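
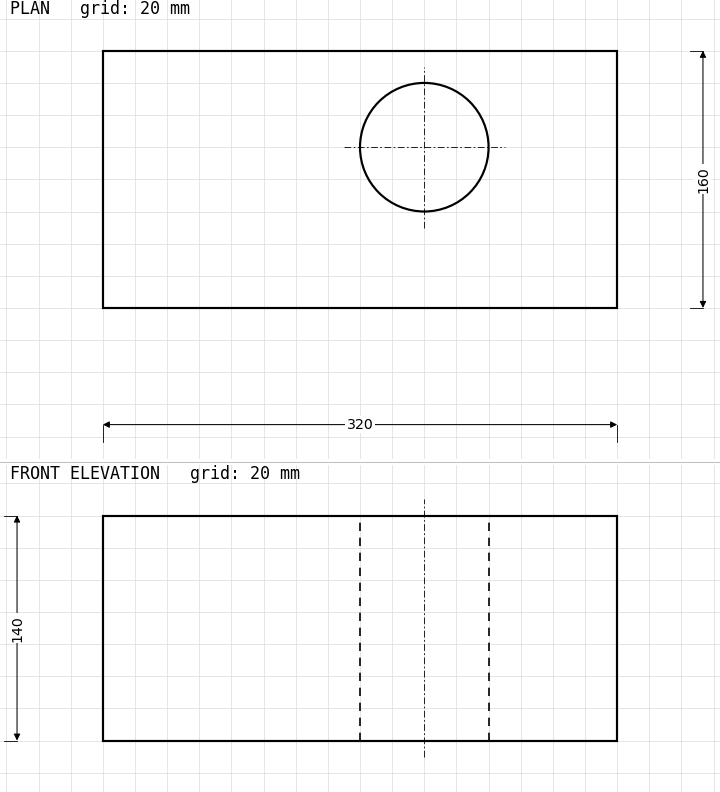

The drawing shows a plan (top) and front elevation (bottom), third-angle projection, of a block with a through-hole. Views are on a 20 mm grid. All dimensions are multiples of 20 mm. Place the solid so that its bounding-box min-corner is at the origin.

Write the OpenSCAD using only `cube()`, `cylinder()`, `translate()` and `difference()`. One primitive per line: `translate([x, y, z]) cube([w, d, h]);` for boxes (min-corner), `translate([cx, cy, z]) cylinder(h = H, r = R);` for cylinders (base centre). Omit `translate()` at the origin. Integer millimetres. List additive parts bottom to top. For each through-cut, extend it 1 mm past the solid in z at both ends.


difference() {
  cube([320, 160, 140]);
  translate([200, 100, -1]) cylinder(h = 142, r = 40);
}


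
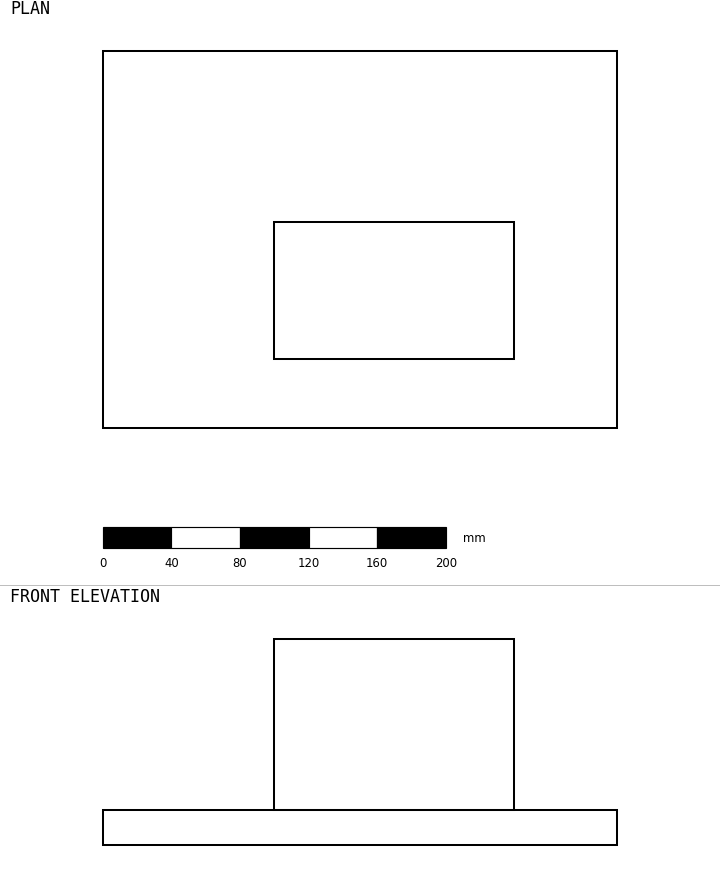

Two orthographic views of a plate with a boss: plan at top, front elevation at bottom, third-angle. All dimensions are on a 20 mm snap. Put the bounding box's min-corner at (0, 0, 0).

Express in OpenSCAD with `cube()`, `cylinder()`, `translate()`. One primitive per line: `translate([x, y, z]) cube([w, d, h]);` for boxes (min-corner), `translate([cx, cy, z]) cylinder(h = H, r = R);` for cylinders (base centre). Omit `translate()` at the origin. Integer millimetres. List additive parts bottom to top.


cube([300, 220, 20]);
translate([100, 40, 20]) cube([140, 80, 100]);


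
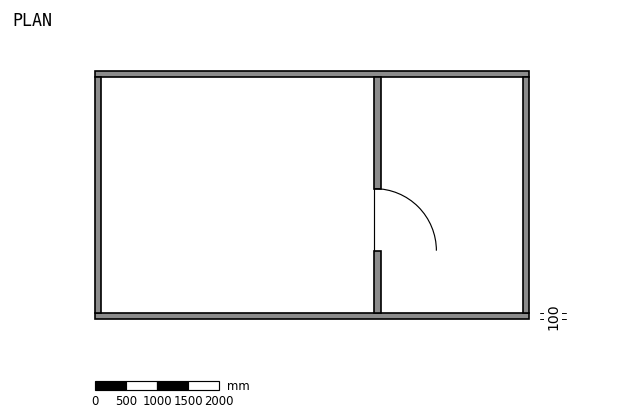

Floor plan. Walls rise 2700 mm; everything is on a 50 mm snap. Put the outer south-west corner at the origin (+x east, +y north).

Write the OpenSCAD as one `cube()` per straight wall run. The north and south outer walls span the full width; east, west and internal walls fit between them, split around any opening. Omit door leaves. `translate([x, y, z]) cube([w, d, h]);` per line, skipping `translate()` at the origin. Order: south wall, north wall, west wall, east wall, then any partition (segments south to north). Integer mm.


cube([7000, 100, 2700]);
translate([0, 3900, 0]) cube([7000, 100, 2700]);
translate([0, 100, 0]) cube([100, 3800, 2700]);
translate([6900, 100, 0]) cube([100, 3800, 2700]);
translate([4500, 100, 0]) cube([100, 1000, 2700]);
translate([4500, 2100, 0]) cube([100, 1800, 2700]);


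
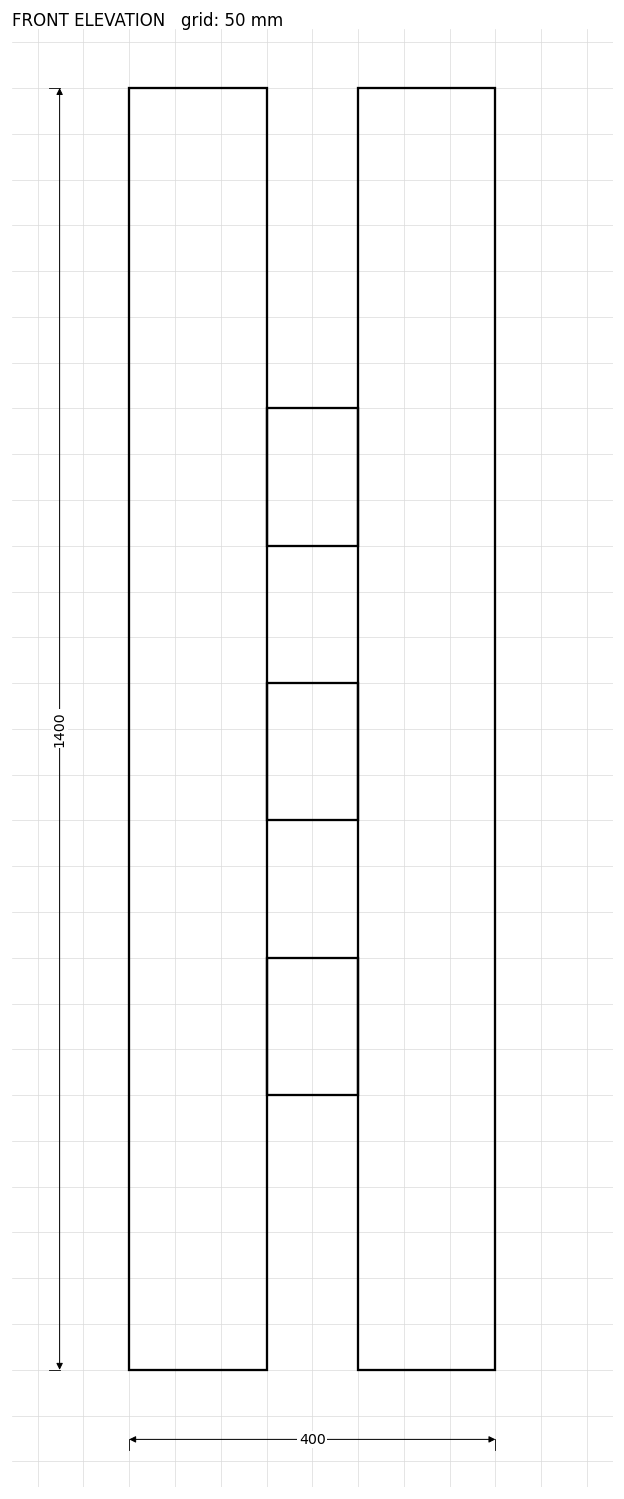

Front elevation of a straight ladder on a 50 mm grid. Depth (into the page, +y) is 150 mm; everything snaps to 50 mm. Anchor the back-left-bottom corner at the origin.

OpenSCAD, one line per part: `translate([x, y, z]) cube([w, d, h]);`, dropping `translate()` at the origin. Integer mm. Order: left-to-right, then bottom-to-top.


cube([150, 150, 1400]);
translate([150, 0, 300]) cube([100, 150, 150]);
translate([150, 0, 600]) cube([100, 150, 150]);
translate([150, 0, 900]) cube([100, 150, 150]);
translate([250, 0, 0]) cube([150, 150, 1400]);


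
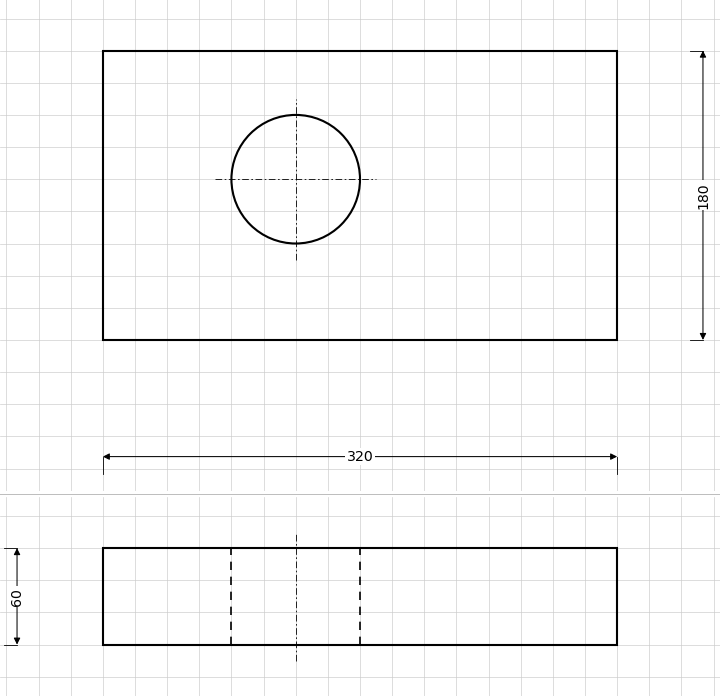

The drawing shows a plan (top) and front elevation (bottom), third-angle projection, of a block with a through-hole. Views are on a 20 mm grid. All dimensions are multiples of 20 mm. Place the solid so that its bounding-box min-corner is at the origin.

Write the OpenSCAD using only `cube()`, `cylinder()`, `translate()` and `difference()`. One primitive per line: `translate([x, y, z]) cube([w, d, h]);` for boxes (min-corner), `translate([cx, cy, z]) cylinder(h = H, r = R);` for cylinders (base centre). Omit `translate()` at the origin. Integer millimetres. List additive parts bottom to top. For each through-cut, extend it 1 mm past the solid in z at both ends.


difference() {
  cube([320, 180, 60]);
  translate([120, 100, -1]) cylinder(h = 62, r = 40);
}


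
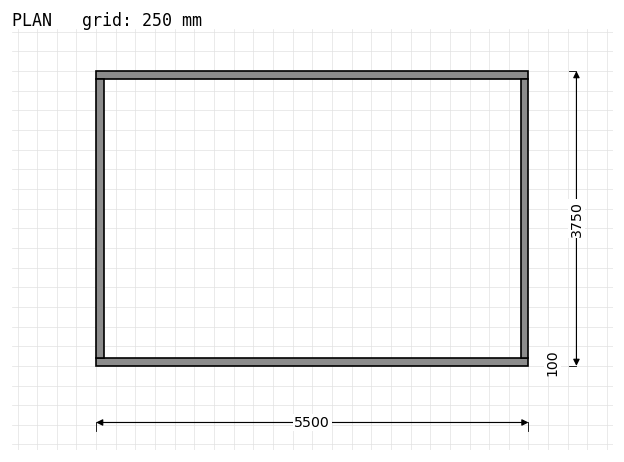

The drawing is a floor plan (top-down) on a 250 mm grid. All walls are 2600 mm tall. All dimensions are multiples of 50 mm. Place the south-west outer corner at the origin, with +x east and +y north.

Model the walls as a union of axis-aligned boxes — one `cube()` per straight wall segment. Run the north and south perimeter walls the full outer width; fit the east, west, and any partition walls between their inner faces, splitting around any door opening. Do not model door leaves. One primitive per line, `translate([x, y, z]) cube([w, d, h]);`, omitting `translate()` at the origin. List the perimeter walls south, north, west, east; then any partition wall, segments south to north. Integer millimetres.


cube([5500, 100, 2600]);
translate([0, 3650, 0]) cube([5500, 100, 2600]);
translate([0, 100, 0]) cube([100, 3550, 2600]);
translate([5400, 100, 0]) cube([100, 3550, 2600]);


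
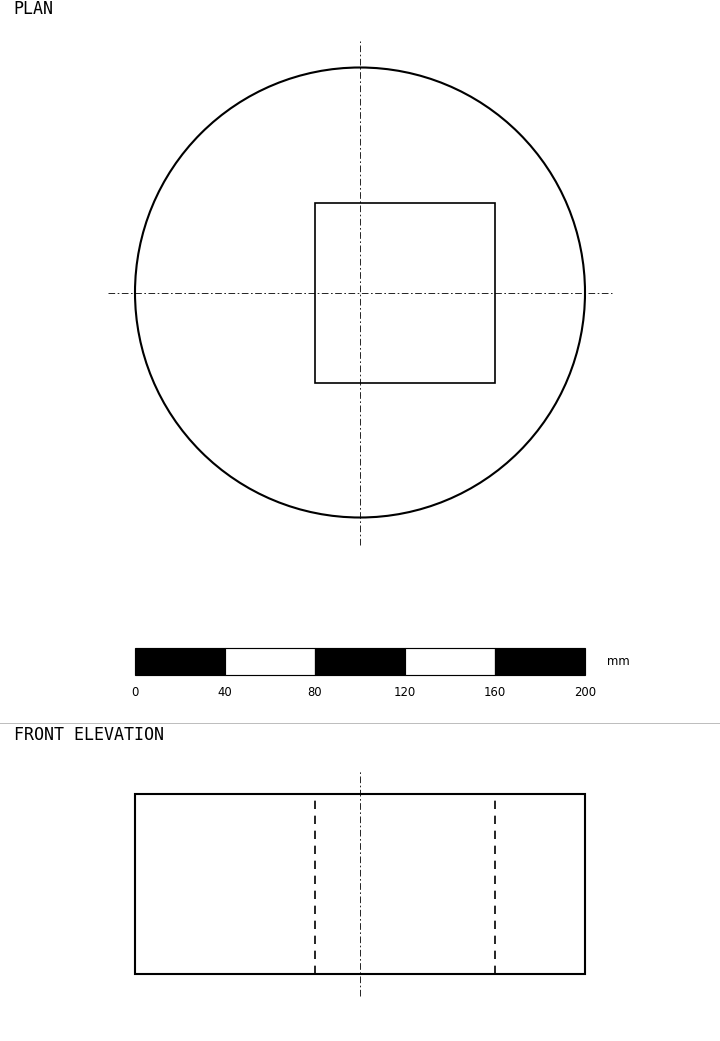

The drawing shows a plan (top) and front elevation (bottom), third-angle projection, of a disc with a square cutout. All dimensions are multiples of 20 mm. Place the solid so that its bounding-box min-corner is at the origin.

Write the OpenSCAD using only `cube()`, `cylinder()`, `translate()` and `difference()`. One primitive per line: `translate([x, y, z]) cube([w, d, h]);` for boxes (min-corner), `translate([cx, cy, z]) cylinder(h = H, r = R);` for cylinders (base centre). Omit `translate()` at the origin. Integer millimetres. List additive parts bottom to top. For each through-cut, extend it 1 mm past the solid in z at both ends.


difference() {
  translate([100, 100, 0]) cylinder(h = 80, r = 100);
  translate([80, 60, -1]) cube([80, 80, 82]);
}


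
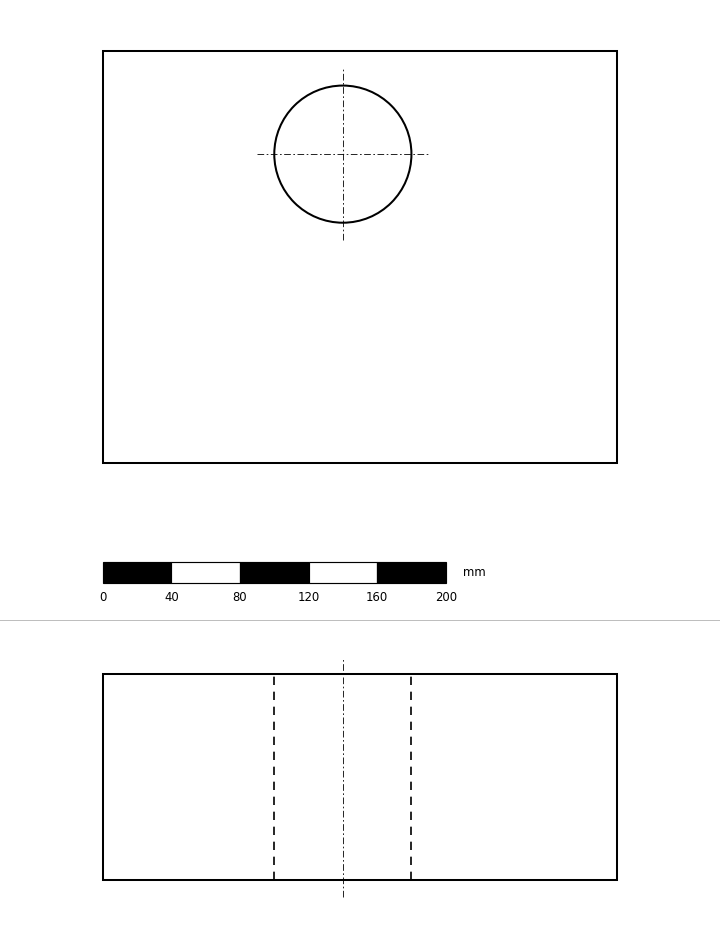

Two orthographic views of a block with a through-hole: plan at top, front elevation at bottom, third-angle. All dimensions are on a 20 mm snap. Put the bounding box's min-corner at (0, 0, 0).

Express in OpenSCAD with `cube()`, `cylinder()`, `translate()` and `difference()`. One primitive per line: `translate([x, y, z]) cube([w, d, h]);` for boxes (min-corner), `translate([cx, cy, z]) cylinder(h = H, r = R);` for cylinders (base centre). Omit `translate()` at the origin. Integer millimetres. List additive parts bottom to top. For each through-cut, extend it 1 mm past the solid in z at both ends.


difference() {
  cube([300, 240, 120]);
  translate([140, 180, -1]) cylinder(h = 122, r = 40);
}


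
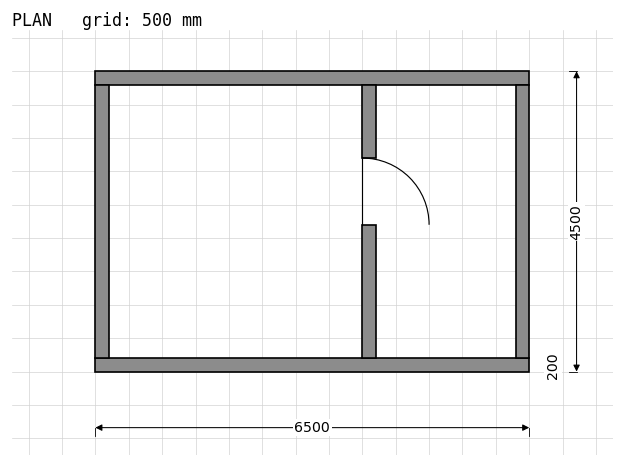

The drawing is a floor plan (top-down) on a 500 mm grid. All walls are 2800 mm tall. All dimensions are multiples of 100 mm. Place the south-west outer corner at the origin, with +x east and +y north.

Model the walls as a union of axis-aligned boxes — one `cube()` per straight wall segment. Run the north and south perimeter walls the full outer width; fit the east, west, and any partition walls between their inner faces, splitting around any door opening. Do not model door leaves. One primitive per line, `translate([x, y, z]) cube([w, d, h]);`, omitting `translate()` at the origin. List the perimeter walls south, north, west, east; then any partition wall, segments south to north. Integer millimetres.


cube([6500, 200, 2800]);
translate([0, 4300, 0]) cube([6500, 200, 2800]);
translate([0, 200, 0]) cube([200, 4100, 2800]);
translate([6300, 200, 0]) cube([200, 4100, 2800]);
translate([4000, 200, 0]) cube([200, 2000, 2800]);
translate([4000, 3200, 0]) cube([200, 1100, 2800]);


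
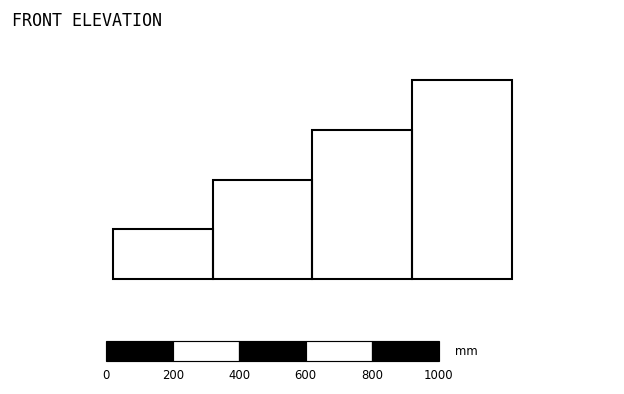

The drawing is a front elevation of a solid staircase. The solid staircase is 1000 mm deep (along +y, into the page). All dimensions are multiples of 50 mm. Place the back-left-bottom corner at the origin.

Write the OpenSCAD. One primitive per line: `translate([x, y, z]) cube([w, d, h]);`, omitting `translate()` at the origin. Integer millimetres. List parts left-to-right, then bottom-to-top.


cube([300, 1000, 150]);
translate([300, 0, 0]) cube([300, 1000, 300]);
translate([600, 0, 0]) cube([300, 1000, 450]);
translate([900, 0, 0]) cube([300, 1000, 600]);


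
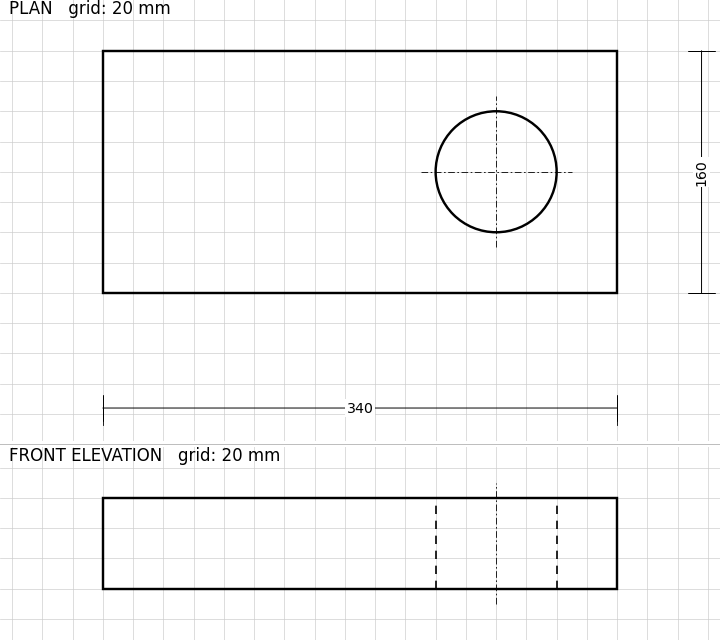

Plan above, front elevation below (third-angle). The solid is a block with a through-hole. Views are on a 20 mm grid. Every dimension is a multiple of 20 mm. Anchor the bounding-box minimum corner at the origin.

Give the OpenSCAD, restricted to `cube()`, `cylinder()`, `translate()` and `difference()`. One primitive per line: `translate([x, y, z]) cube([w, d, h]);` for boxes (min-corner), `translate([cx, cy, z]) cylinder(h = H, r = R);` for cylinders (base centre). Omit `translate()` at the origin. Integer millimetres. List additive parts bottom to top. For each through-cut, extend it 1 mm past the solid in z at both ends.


difference() {
  cube([340, 160, 60]);
  translate([260, 80, -1]) cylinder(h = 62, r = 40);
}


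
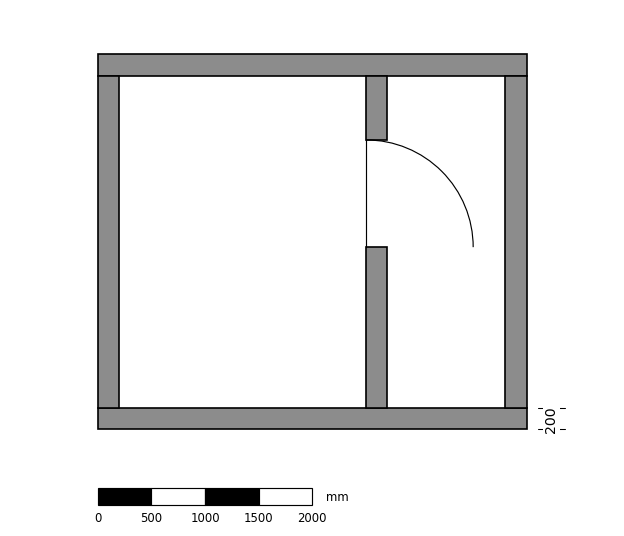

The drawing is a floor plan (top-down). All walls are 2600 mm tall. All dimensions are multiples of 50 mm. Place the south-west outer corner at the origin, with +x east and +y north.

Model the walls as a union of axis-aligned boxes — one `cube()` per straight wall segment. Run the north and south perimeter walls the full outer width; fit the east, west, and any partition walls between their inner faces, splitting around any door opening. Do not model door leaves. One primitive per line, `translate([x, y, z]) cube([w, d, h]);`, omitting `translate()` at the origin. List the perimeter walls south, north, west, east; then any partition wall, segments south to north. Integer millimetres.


cube([4000, 200, 2600]);
translate([0, 3300, 0]) cube([4000, 200, 2600]);
translate([0, 200, 0]) cube([200, 3100, 2600]);
translate([3800, 200, 0]) cube([200, 3100, 2600]);
translate([2500, 200, 0]) cube([200, 1500, 2600]);
translate([2500, 2700, 0]) cube([200, 600, 2600]);


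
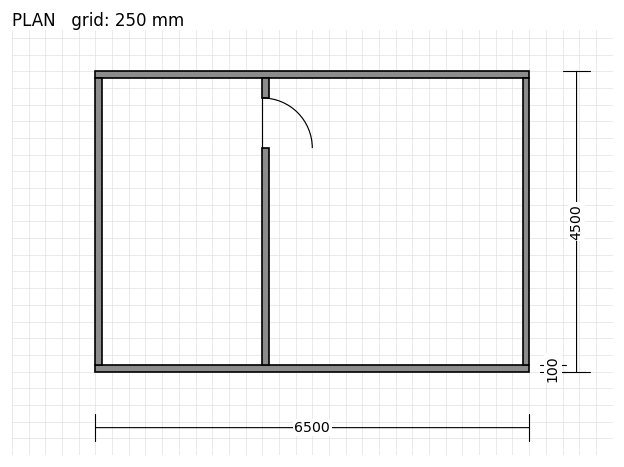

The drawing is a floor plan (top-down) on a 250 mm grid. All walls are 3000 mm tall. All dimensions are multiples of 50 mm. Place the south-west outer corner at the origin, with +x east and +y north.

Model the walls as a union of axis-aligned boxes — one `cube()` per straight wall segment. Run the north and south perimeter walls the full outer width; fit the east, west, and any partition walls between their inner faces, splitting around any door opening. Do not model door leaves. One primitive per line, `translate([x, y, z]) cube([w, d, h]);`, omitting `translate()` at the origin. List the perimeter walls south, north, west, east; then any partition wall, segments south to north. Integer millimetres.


cube([6500, 100, 3000]);
translate([0, 4400, 0]) cube([6500, 100, 3000]);
translate([0, 100, 0]) cube([100, 4300, 3000]);
translate([6400, 100, 0]) cube([100, 4300, 3000]);
translate([2500, 100, 0]) cube([100, 3250, 3000]);
translate([2500, 4100, 0]) cube([100, 300, 3000]);


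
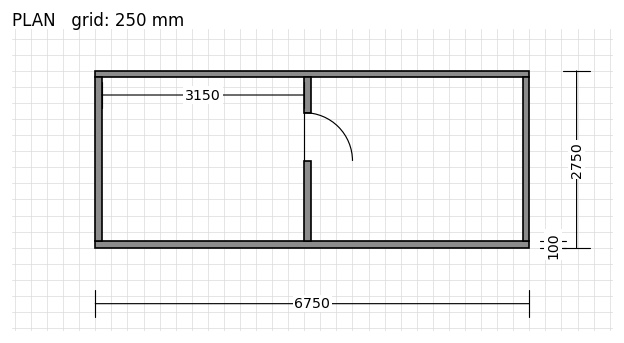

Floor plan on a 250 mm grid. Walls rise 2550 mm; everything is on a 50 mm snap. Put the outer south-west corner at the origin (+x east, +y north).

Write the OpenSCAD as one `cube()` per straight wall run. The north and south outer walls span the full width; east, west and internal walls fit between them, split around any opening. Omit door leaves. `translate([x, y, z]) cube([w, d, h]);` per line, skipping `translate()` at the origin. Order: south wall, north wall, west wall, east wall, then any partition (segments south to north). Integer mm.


cube([6750, 100, 2550]);
translate([0, 2650, 0]) cube([6750, 100, 2550]);
translate([0, 100, 0]) cube([100, 2550, 2550]);
translate([6650, 100, 0]) cube([100, 2550, 2550]);
translate([3250, 100, 0]) cube([100, 1250, 2550]);
translate([3250, 2100, 0]) cube([100, 550, 2550]);


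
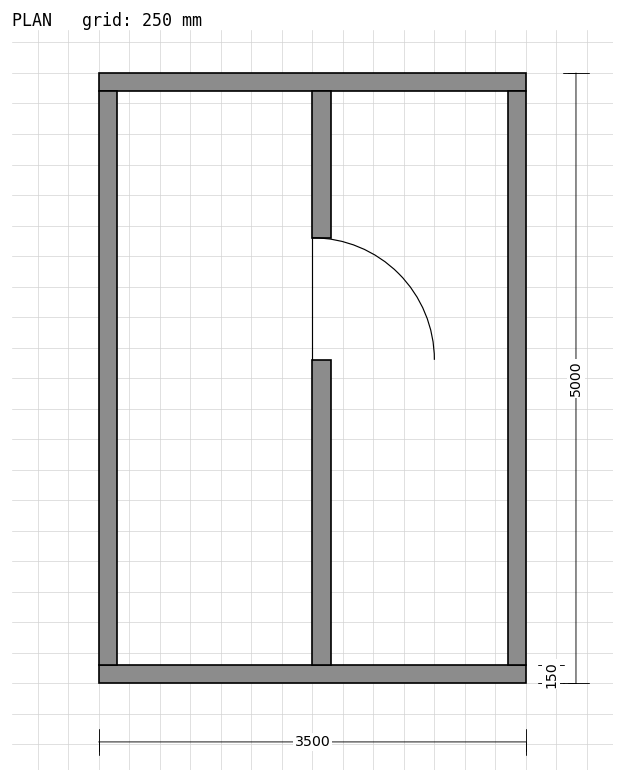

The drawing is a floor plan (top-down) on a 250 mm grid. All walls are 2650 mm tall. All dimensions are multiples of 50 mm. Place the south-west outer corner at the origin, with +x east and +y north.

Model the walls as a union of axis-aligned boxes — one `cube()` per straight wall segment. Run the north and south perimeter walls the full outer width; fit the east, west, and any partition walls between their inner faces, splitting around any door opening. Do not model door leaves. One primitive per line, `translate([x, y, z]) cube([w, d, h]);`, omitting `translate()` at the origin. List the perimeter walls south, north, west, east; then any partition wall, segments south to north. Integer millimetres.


cube([3500, 150, 2650]);
translate([0, 4850, 0]) cube([3500, 150, 2650]);
translate([0, 150, 0]) cube([150, 4700, 2650]);
translate([3350, 150, 0]) cube([150, 4700, 2650]);
translate([1750, 150, 0]) cube([150, 2500, 2650]);
translate([1750, 3650, 0]) cube([150, 1200, 2650]);


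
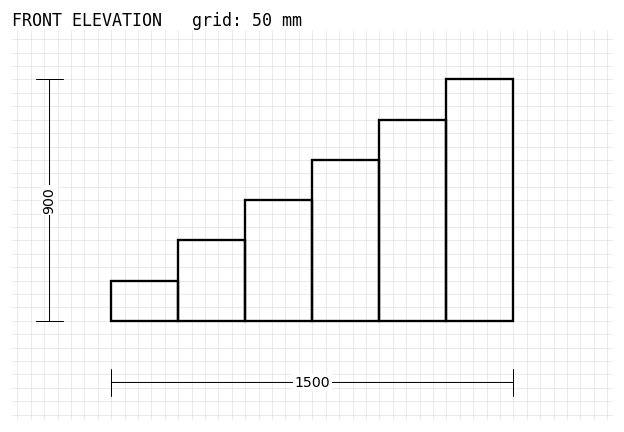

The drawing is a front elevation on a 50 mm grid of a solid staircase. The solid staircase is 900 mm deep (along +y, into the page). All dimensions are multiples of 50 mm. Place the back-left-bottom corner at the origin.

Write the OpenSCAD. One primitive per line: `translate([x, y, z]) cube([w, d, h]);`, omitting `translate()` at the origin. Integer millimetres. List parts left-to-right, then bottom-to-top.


cube([250, 900, 150]);
translate([250, 0, 0]) cube([250, 900, 300]);
translate([500, 0, 0]) cube([250, 900, 450]);
translate([750, 0, 0]) cube([250, 900, 600]);
translate([1000, 0, 0]) cube([250, 900, 750]);
translate([1250, 0, 0]) cube([250, 900, 900]);


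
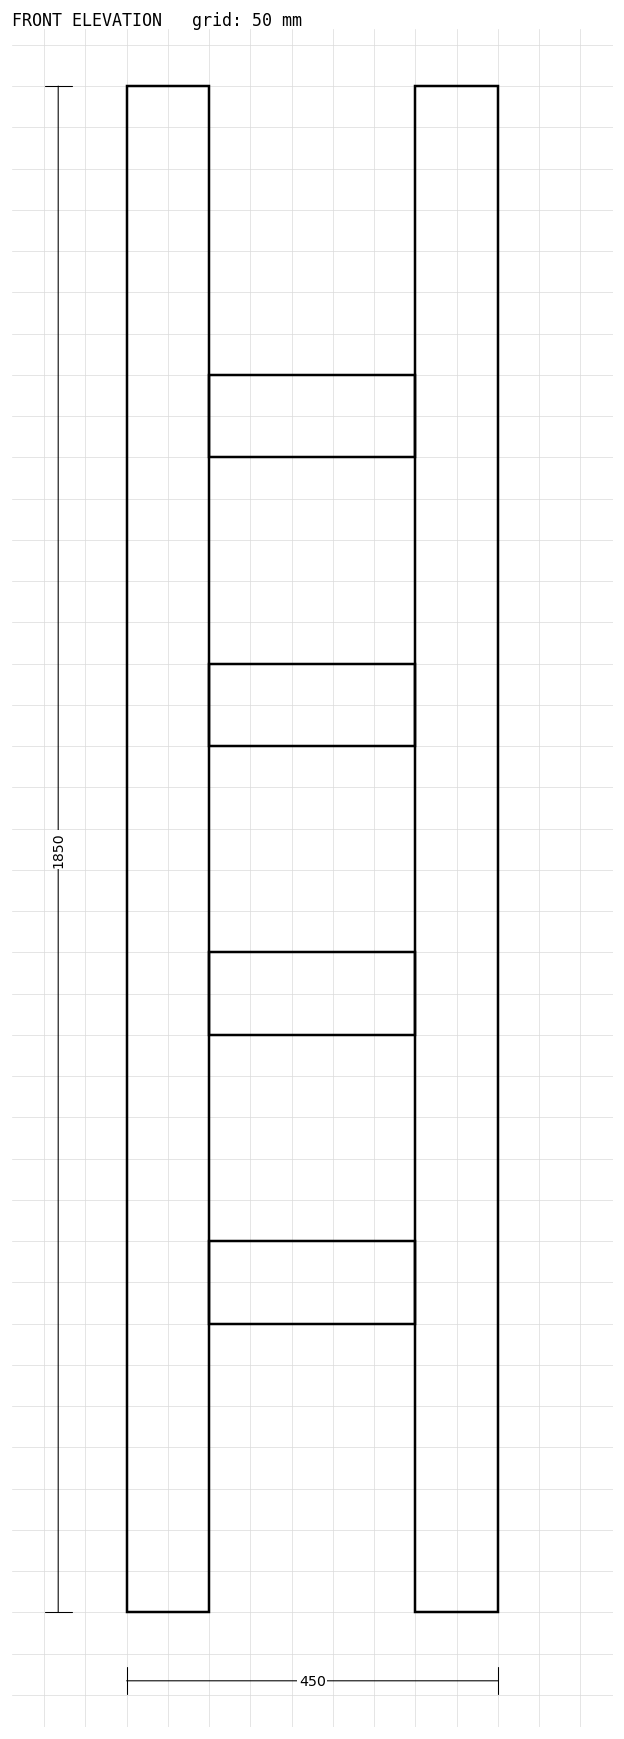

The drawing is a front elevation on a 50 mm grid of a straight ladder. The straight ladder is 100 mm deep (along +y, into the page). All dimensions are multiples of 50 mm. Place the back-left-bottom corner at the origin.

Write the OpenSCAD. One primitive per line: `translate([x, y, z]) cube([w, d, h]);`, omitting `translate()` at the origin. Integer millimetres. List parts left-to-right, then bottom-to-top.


cube([100, 100, 1850]);
translate([100, 0, 350]) cube([250, 100, 100]);
translate([100, 0, 700]) cube([250, 100, 100]);
translate([100, 0, 1050]) cube([250, 100, 100]);
translate([100, 0, 1400]) cube([250, 100, 100]);
translate([350, 0, 0]) cube([100, 100, 1850]);


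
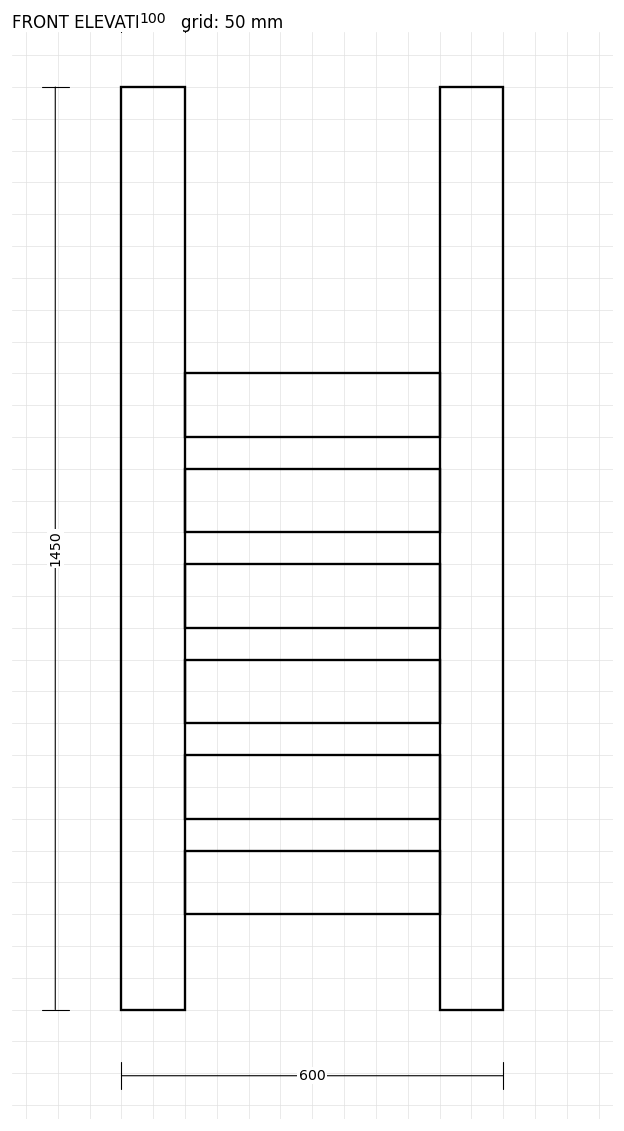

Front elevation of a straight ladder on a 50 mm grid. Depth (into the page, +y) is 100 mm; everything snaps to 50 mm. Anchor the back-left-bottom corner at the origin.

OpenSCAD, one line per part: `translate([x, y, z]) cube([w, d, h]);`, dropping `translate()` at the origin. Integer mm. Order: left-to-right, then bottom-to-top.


cube([100, 100, 1450]);
translate([100, 0, 150]) cube([400, 100, 100]);
translate([100, 0, 300]) cube([400, 100, 100]);
translate([100, 0, 450]) cube([400, 100, 100]);
translate([100, 0, 600]) cube([400, 100, 100]);
translate([100, 0, 750]) cube([400, 100, 100]);
translate([100, 0, 900]) cube([400, 100, 100]);
translate([500, 0, 0]) cube([100, 100, 1450]);


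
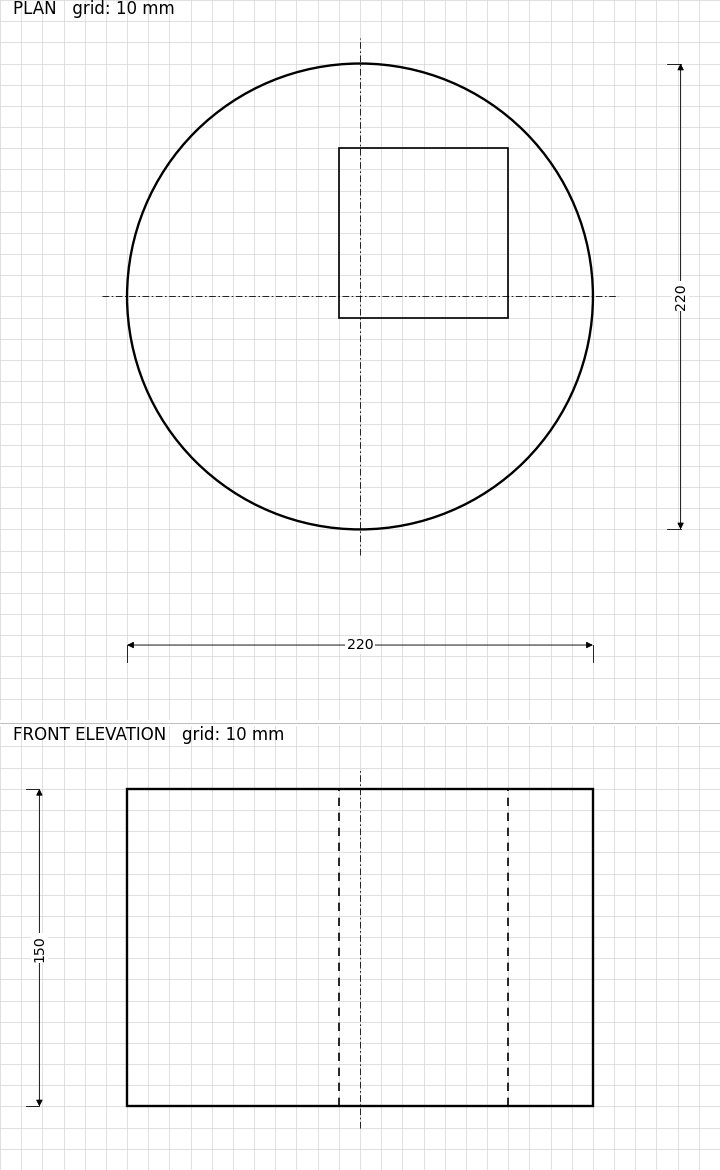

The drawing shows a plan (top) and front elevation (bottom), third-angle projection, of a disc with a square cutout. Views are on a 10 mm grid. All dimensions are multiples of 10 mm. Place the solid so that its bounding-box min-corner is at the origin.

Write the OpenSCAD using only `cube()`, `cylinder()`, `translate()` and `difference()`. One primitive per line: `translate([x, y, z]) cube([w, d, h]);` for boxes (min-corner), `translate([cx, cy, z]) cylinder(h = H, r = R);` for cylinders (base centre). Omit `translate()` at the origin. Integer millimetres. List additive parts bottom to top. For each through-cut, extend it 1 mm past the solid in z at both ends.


difference() {
  translate([110, 110, 0]) cylinder(h = 150, r = 110);
  translate([100, 100, -1]) cube([80, 80, 152]);
}


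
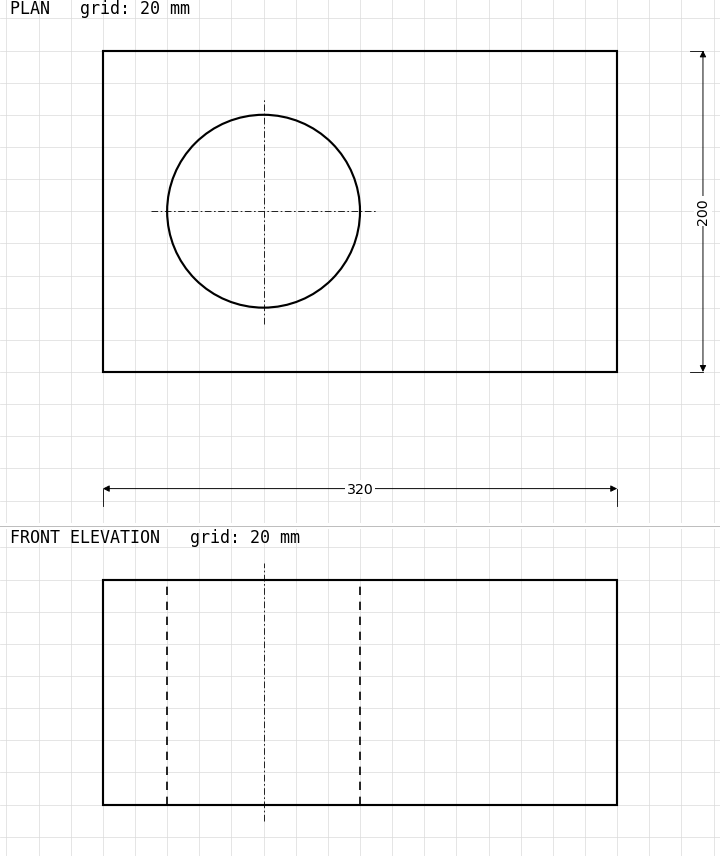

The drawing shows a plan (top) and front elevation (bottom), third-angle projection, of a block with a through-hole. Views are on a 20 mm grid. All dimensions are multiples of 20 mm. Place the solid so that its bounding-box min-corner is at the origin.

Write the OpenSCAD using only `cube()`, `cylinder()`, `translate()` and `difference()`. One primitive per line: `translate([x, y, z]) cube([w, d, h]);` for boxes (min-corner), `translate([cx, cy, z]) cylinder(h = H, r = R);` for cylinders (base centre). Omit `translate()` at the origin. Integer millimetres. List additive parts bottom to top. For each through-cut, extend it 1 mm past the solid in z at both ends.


difference() {
  cube([320, 200, 140]);
  translate([100, 100, -1]) cylinder(h = 142, r = 60);
}


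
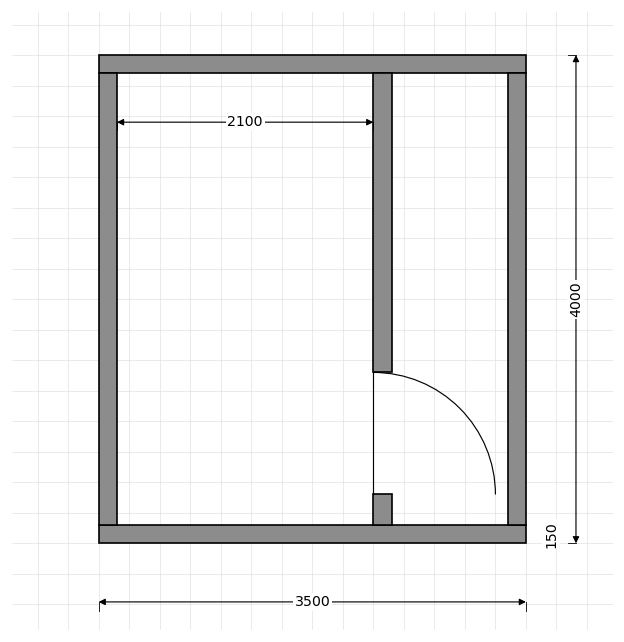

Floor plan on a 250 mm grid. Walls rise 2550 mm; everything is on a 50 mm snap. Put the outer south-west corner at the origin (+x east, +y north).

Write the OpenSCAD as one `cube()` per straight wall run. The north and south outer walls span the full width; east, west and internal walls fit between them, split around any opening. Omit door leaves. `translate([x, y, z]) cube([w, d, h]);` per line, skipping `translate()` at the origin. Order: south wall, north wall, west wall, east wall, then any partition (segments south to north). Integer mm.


cube([3500, 150, 2550]);
translate([0, 3850, 0]) cube([3500, 150, 2550]);
translate([0, 150, 0]) cube([150, 3700, 2550]);
translate([3350, 150, 0]) cube([150, 3700, 2550]);
translate([2250, 150, 0]) cube([150, 250, 2550]);
translate([2250, 1400, 0]) cube([150, 2450, 2550]);


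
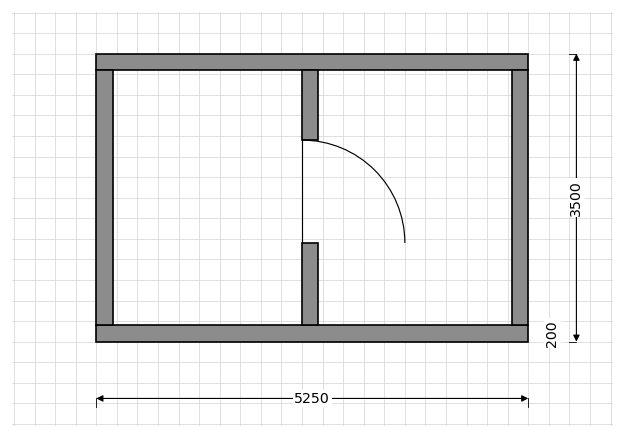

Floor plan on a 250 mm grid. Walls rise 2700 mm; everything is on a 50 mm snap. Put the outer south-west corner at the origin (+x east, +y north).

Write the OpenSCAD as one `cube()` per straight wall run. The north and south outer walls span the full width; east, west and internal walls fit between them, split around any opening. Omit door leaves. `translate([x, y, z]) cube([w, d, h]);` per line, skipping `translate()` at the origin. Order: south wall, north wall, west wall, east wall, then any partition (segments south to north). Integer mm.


cube([5250, 200, 2700]);
translate([0, 3300, 0]) cube([5250, 200, 2700]);
translate([0, 200, 0]) cube([200, 3100, 2700]);
translate([5050, 200, 0]) cube([200, 3100, 2700]);
translate([2500, 200, 0]) cube([200, 1000, 2700]);
translate([2500, 2450, 0]) cube([200, 850, 2700]);


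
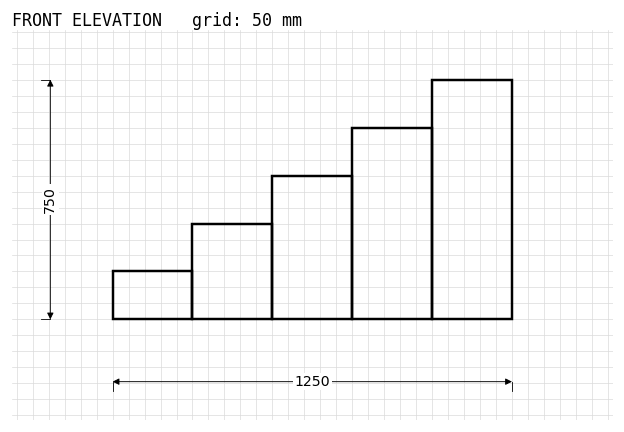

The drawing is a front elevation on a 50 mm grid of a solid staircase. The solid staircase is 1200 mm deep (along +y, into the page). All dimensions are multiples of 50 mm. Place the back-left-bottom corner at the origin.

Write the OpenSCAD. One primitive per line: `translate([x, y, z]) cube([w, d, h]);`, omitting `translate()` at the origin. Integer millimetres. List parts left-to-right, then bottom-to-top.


cube([250, 1200, 150]);
translate([250, 0, 0]) cube([250, 1200, 300]);
translate([500, 0, 0]) cube([250, 1200, 450]);
translate([750, 0, 0]) cube([250, 1200, 600]);
translate([1000, 0, 0]) cube([250, 1200, 750]);


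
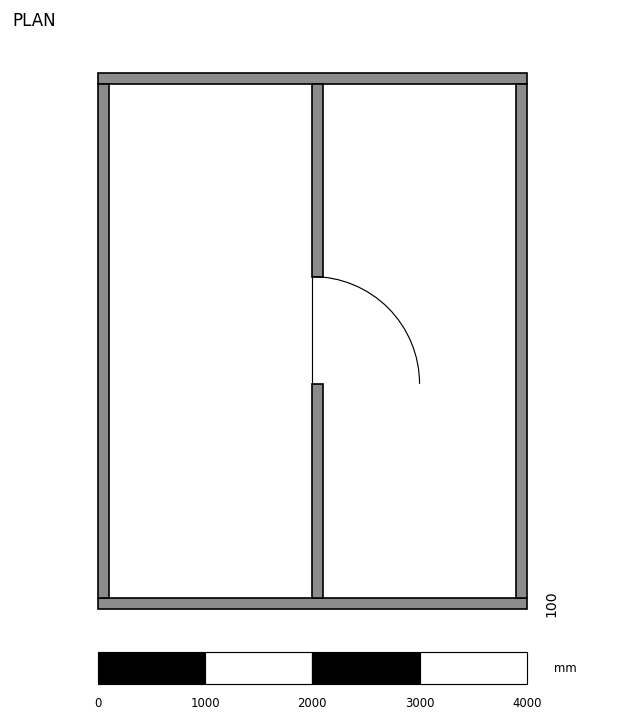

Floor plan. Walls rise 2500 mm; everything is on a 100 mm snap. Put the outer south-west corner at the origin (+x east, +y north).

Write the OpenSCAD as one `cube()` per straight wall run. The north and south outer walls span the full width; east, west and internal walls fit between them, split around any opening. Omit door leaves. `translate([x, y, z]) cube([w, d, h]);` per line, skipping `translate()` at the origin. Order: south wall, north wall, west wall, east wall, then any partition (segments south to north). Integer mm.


cube([4000, 100, 2500]);
translate([0, 4900, 0]) cube([4000, 100, 2500]);
translate([0, 100, 0]) cube([100, 4800, 2500]);
translate([3900, 100, 0]) cube([100, 4800, 2500]);
translate([2000, 100, 0]) cube([100, 2000, 2500]);
translate([2000, 3100, 0]) cube([100, 1800, 2500]);


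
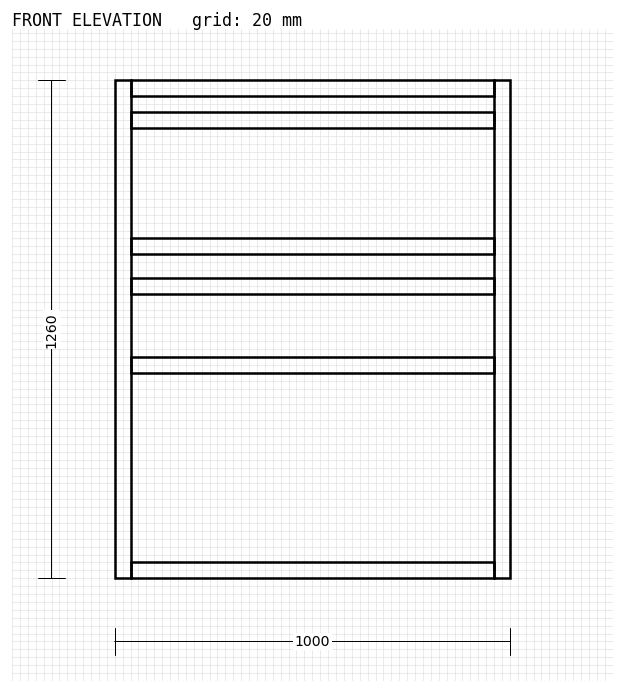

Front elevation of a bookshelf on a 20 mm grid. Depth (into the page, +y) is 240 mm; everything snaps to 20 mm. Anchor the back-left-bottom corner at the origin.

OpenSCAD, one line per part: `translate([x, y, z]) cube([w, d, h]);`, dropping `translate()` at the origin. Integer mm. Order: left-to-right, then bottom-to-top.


cube([40, 240, 1260]);
translate([40, 0, 0]) cube([920, 240, 40]);
translate([40, 0, 520]) cube([920, 240, 40]);
translate([40, 0, 720]) cube([920, 240, 40]);
translate([40, 0, 820]) cube([920, 240, 40]);
translate([40, 0, 1140]) cube([920, 240, 40]);
translate([40, 0, 1220]) cube([920, 240, 40]);
translate([960, 0, 0]) cube([40, 240, 1260]);


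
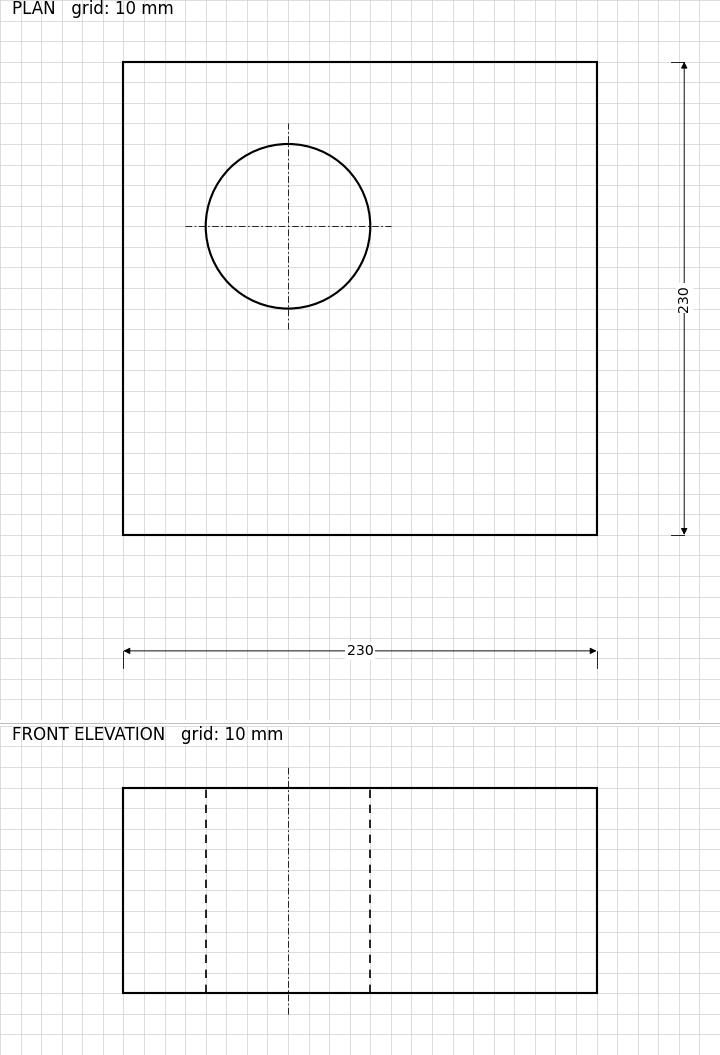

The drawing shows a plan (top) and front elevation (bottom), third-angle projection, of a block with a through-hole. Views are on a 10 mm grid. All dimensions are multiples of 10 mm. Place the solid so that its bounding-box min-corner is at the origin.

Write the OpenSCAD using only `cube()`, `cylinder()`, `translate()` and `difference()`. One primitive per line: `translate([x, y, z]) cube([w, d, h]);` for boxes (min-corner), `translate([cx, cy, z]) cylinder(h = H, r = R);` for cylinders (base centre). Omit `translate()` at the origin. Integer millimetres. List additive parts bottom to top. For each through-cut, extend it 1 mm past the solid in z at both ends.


difference() {
  cube([230, 230, 100]);
  translate([80, 150, -1]) cylinder(h = 102, r = 40);
}


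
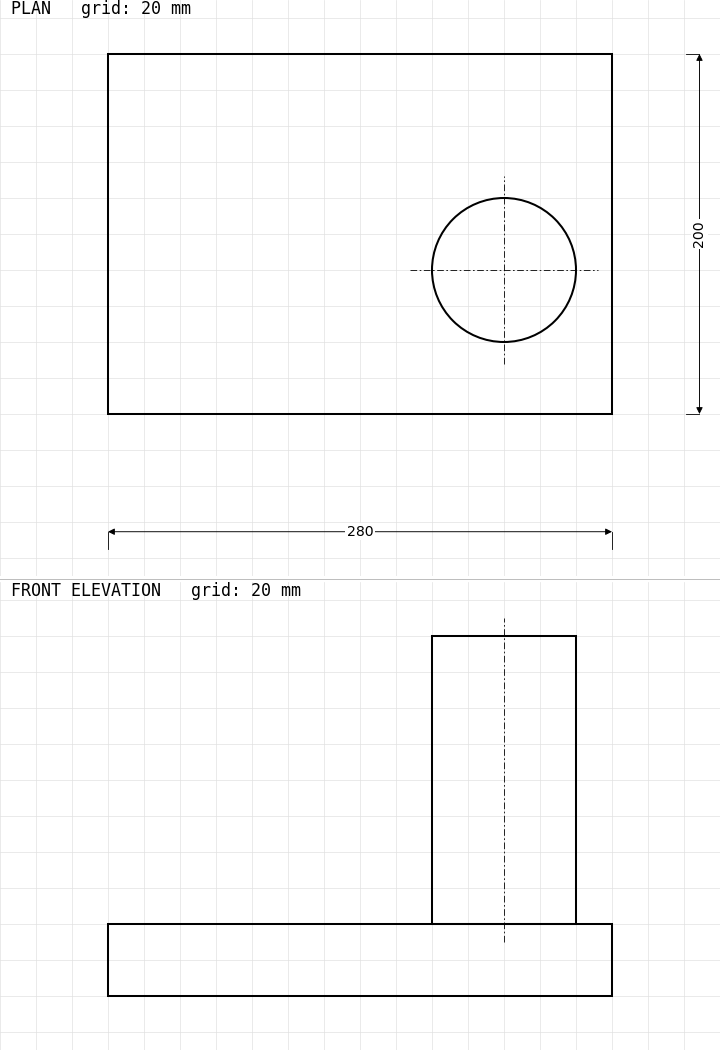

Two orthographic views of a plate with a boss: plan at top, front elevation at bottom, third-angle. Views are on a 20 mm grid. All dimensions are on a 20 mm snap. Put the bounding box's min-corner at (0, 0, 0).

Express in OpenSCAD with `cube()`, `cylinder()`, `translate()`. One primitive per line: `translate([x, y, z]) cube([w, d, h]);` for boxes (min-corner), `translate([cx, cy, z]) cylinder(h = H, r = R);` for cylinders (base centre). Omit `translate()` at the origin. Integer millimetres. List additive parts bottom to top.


cube([280, 200, 40]);
translate([220, 80, 40]) cylinder(h = 160, r = 40);


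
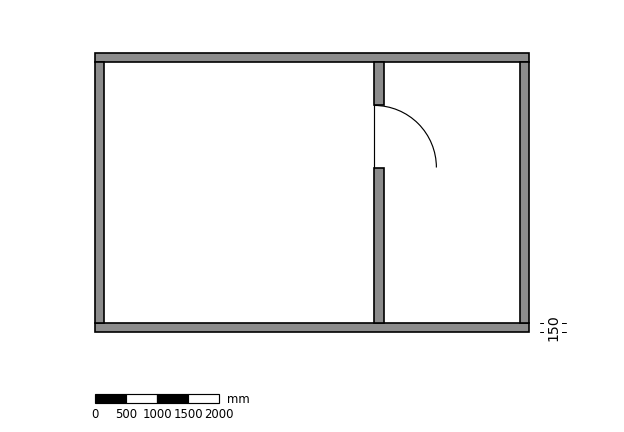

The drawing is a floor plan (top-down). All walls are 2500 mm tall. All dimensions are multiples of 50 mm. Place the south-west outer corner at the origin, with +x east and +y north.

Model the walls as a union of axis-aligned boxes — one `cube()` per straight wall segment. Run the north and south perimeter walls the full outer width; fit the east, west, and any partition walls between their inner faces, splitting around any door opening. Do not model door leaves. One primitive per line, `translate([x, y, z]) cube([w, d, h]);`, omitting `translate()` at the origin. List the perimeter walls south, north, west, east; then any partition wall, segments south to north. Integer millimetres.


cube([7000, 150, 2500]);
translate([0, 4350, 0]) cube([7000, 150, 2500]);
translate([0, 150, 0]) cube([150, 4200, 2500]);
translate([6850, 150, 0]) cube([150, 4200, 2500]);
translate([4500, 150, 0]) cube([150, 2500, 2500]);
translate([4500, 3650, 0]) cube([150, 700, 2500]);


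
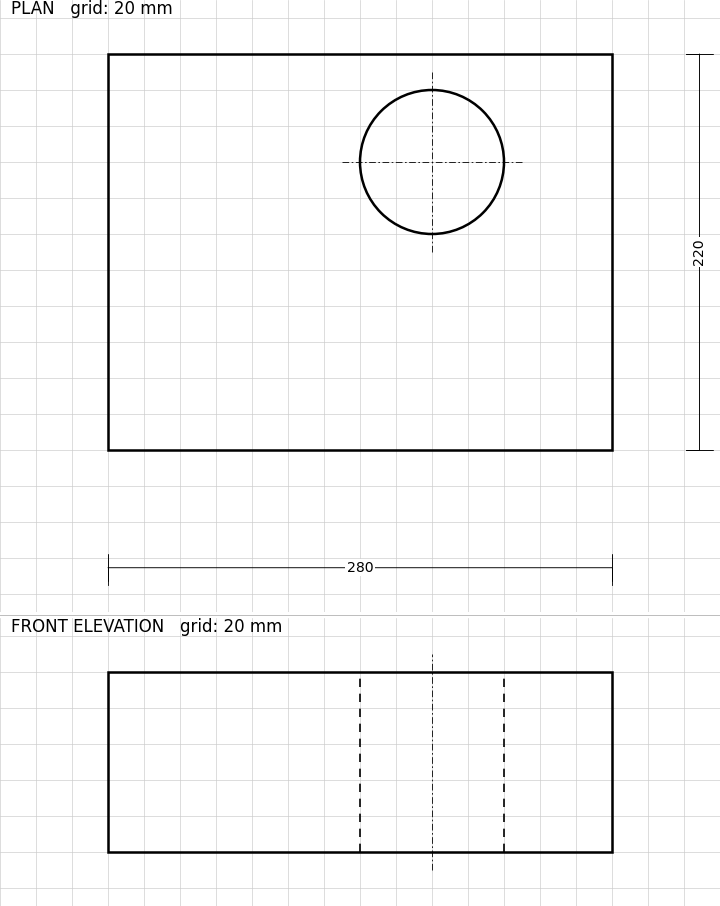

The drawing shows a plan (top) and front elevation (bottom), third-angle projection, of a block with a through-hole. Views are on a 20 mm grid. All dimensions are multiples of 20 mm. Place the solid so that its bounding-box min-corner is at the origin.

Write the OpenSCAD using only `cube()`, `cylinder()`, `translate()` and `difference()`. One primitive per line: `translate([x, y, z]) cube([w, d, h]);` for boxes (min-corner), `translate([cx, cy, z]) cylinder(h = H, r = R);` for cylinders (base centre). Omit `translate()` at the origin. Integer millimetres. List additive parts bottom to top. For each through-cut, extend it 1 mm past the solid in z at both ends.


difference() {
  cube([280, 220, 100]);
  translate([180, 160, -1]) cylinder(h = 102, r = 40);
}


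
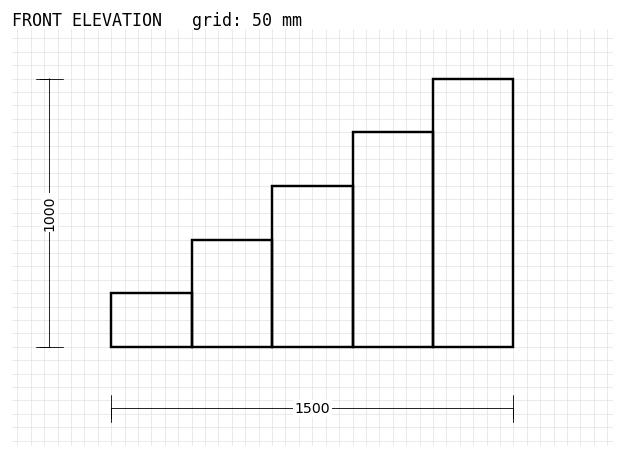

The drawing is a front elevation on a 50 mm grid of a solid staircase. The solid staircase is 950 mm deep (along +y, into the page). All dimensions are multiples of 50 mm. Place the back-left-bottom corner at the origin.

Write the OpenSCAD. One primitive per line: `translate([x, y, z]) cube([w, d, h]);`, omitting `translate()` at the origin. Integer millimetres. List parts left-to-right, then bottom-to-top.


cube([300, 950, 200]);
translate([300, 0, 0]) cube([300, 950, 400]);
translate([600, 0, 0]) cube([300, 950, 600]);
translate([900, 0, 0]) cube([300, 950, 800]);
translate([1200, 0, 0]) cube([300, 950, 1000]);


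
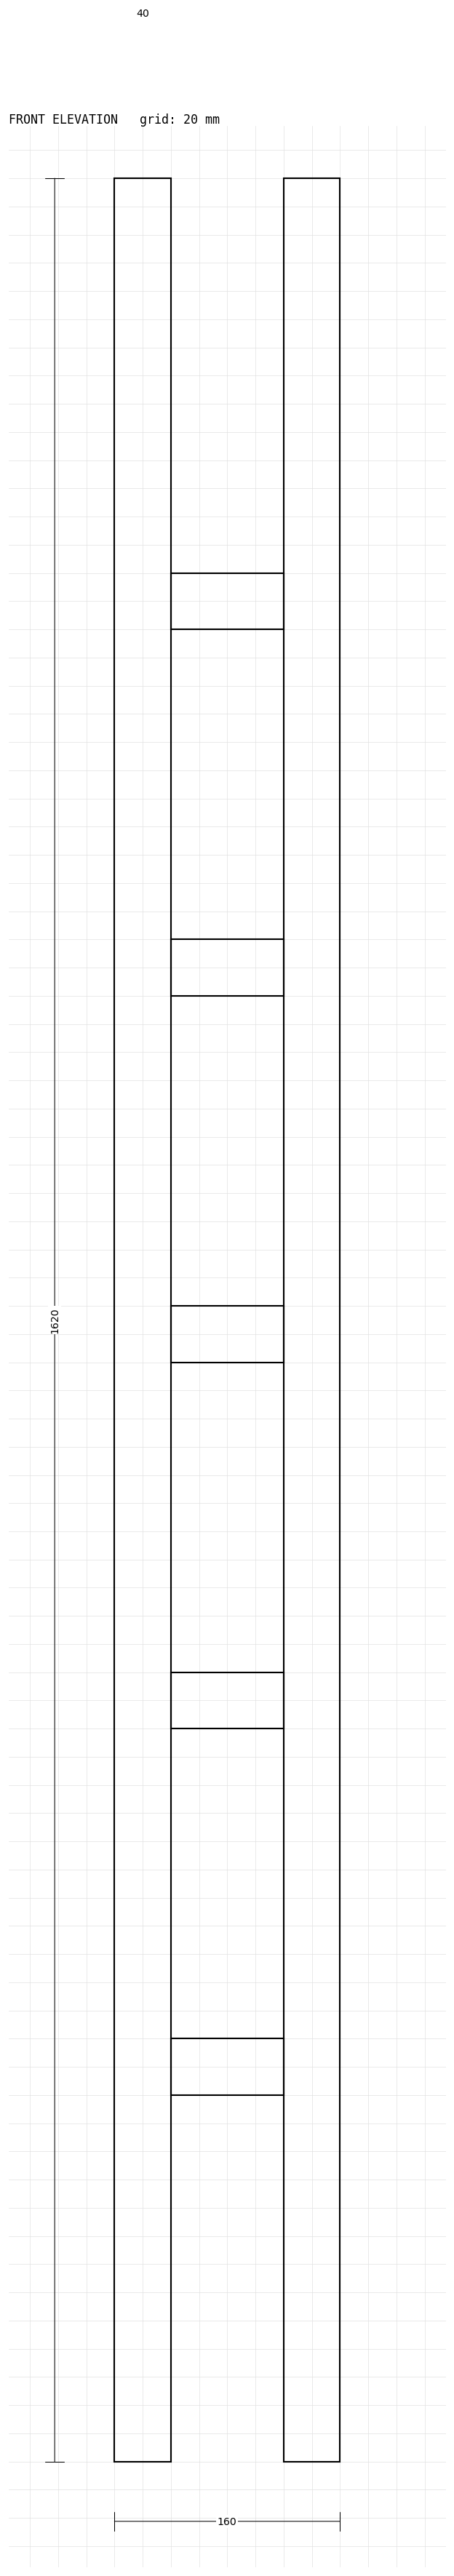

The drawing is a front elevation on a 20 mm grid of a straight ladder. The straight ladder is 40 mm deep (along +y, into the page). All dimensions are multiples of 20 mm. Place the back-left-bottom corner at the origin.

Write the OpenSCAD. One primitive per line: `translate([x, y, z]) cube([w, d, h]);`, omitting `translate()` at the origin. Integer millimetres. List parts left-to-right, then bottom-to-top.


cube([40, 40, 1620]);
translate([40, 0, 260]) cube([80, 40, 40]);
translate([40, 0, 520]) cube([80, 40, 40]);
translate([40, 0, 780]) cube([80, 40, 40]);
translate([40, 0, 1040]) cube([80, 40, 40]);
translate([40, 0, 1300]) cube([80, 40, 40]);
translate([120, 0, 0]) cube([40, 40, 1620]);


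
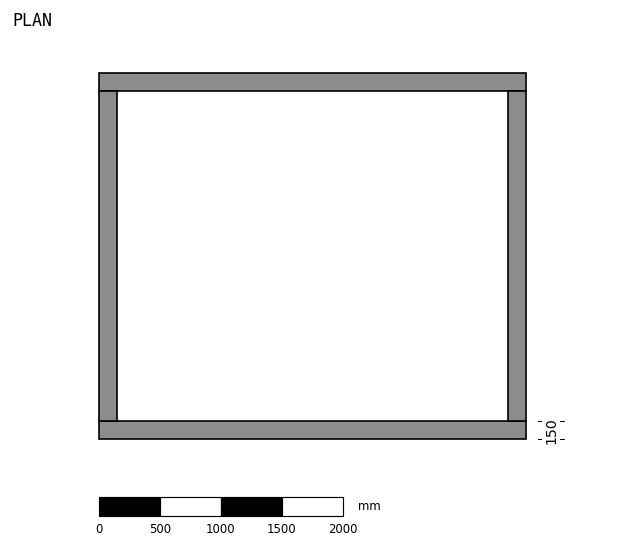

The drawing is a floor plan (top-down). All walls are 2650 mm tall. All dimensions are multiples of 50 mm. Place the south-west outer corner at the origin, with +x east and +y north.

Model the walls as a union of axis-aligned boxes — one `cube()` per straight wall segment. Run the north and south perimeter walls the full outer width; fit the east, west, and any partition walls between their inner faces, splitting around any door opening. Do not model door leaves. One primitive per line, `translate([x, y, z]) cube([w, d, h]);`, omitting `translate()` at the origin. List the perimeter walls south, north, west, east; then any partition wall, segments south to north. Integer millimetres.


cube([3500, 150, 2650]);
translate([0, 2850, 0]) cube([3500, 150, 2650]);
translate([0, 150, 0]) cube([150, 2700, 2650]);
translate([3350, 150, 0]) cube([150, 2700, 2650]);


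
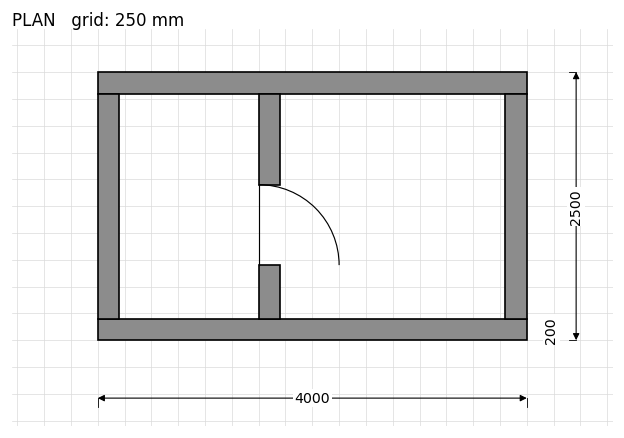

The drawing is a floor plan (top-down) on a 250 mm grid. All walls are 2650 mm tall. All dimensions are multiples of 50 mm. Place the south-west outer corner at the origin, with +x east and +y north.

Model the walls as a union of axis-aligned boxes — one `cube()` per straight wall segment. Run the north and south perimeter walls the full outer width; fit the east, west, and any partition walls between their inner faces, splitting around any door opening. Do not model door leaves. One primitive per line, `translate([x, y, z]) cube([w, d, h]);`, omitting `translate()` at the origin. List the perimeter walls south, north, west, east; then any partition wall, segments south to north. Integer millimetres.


cube([4000, 200, 2650]);
translate([0, 2300, 0]) cube([4000, 200, 2650]);
translate([0, 200, 0]) cube([200, 2100, 2650]);
translate([3800, 200, 0]) cube([200, 2100, 2650]);
translate([1500, 200, 0]) cube([200, 500, 2650]);
translate([1500, 1450, 0]) cube([200, 850, 2650]);


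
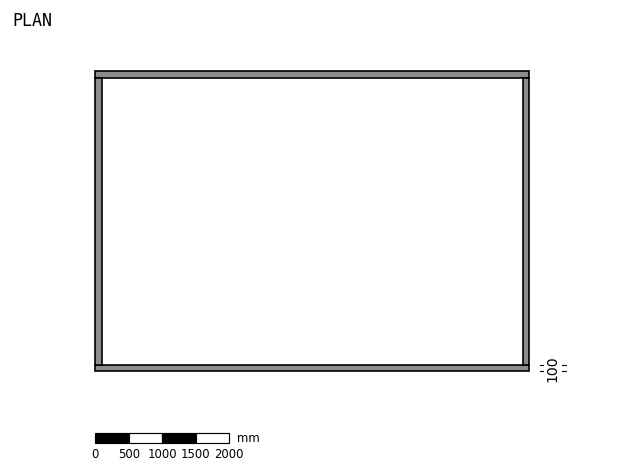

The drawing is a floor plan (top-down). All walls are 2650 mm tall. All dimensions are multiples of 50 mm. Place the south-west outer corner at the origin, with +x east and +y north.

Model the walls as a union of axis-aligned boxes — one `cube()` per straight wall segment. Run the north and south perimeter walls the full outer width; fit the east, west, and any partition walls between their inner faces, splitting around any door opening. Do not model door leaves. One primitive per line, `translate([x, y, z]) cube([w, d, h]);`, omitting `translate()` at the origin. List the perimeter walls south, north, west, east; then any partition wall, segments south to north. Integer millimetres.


cube([6500, 100, 2650]);
translate([0, 4400, 0]) cube([6500, 100, 2650]);
translate([0, 100, 0]) cube([100, 4300, 2650]);
translate([6400, 100, 0]) cube([100, 4300, 2650]);


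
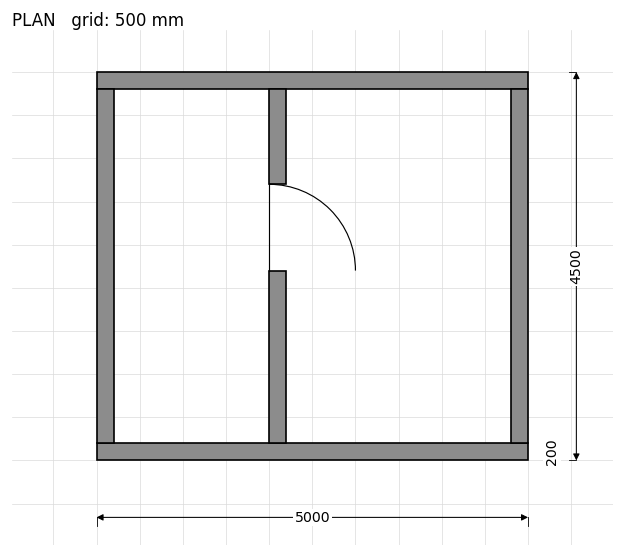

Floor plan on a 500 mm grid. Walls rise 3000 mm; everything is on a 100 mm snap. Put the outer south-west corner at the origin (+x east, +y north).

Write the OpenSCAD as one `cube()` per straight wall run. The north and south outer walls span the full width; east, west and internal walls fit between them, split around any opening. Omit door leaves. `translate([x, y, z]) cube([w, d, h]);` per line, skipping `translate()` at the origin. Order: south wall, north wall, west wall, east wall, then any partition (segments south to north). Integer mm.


cube([5000, 200, 3000]);
translate([0, 4300, 0]) cube([5000, 200, 3000]);
translate([0, 200, 0]) cube([200, 4100, 3000]);
translate([4800, 200, 0]) cube([200, 4100, 3000]);
translate([2000, 200, 0]) cube([200, 2000, 3000]);
translate([2000, 3200, 0]) cube([200, 1100, 3000]);


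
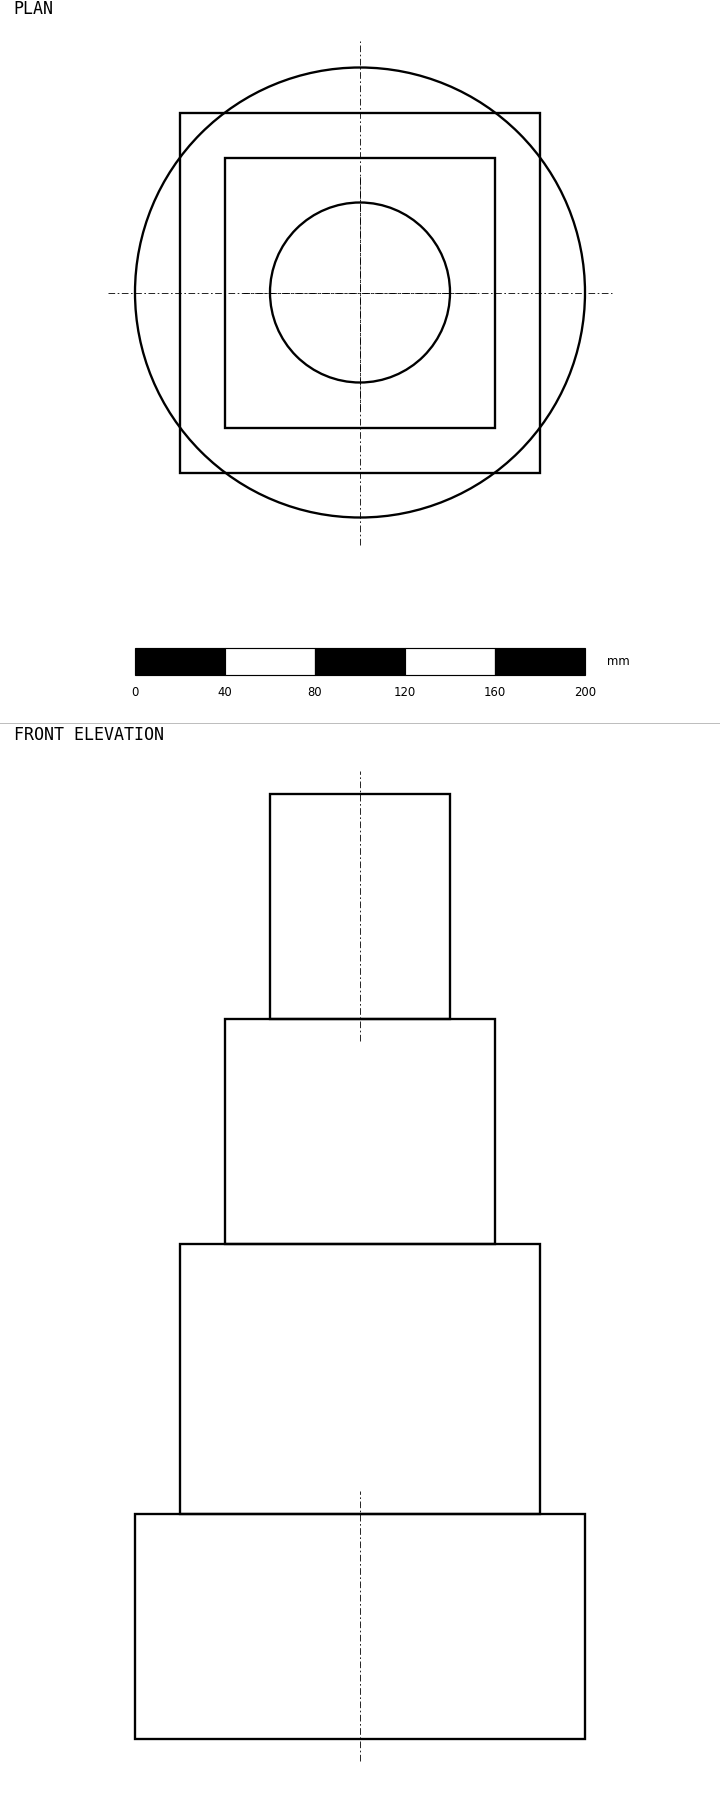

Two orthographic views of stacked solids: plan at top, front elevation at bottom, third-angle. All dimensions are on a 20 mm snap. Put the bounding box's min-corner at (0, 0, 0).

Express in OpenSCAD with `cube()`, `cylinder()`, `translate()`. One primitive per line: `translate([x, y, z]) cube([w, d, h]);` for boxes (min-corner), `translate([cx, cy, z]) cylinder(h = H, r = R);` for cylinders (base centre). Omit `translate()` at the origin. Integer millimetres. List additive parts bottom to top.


translate([100, 100, 0]) cylinder(h = 100, r = 100);
translate([20, 20, 100]) cube([160, 160, 120]);
translate([40, 40, 220]) cube([120, 120, 100]);
translate([100, 100, 320]) cylinder(h = 100, r = 40);


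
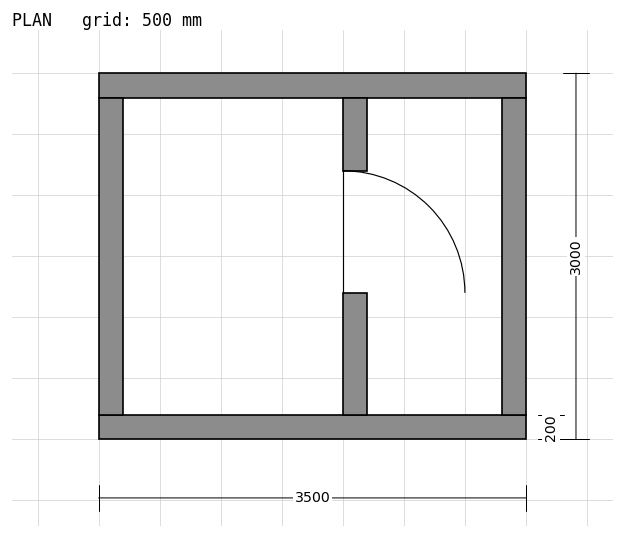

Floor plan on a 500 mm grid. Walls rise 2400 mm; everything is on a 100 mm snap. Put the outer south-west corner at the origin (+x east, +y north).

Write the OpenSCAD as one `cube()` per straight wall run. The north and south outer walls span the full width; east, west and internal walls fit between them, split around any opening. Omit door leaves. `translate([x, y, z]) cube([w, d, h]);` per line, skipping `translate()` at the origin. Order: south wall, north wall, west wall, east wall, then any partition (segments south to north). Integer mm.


cube([3500, 200, 2400]);
translate([0, 2800, 0]) cube([3500, 200, 2400]);
translate([0, 200, 0]) cube([200, 2600, 2400]);
translate([3300, 200, 0]) cube([200, 2600, 2400]);
translate([2000, 200, 0]) cube([200, 1000, 2400]);
translate([2000, 2200, 0]) cube([200, 600, 2400]);


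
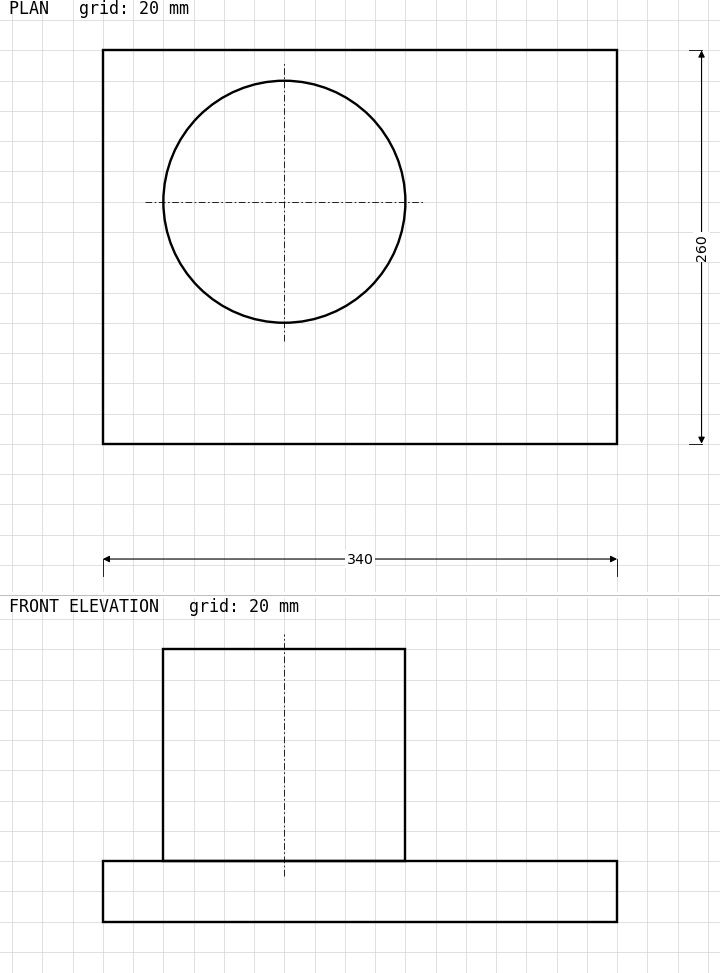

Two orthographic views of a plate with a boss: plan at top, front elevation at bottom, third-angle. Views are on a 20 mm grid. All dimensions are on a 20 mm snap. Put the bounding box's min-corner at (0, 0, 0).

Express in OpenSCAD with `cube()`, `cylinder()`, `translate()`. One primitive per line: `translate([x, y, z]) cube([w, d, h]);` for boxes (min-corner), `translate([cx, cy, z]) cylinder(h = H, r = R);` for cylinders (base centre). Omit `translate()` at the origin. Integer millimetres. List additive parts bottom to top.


cube([340, 260, 40]);
translate([120, 160, 40]) cylinder(h = 140, r = 80);


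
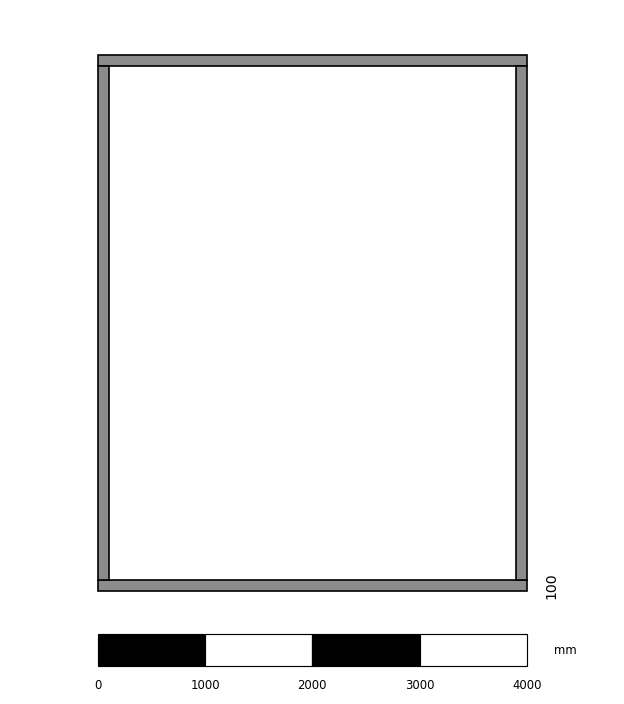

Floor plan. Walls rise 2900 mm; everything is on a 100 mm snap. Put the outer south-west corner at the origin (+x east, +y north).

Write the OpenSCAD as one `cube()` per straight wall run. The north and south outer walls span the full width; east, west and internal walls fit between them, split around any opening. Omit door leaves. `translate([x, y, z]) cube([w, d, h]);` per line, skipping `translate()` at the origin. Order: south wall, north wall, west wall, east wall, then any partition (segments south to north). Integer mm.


cube([4000, 100, 2900]);
translate([0, 4900, 0]) cube([4000, 100, 2900]);
translate([0, 100, 0]) cube([100, 4800, 2900]);
translate([3900, 100, 0]) cube([100, 4800, 2900]);
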